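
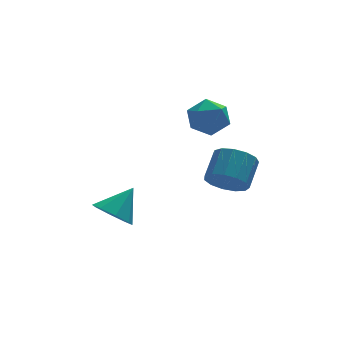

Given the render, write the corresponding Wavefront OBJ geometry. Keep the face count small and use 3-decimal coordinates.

v 2.345 -3.707 0.859
v 3.083 -3.773 0.331
v 3.753 -2.859 1.153
v 3.015 -2.793 1.681
v 2.801 -3.391 0.137
v 3.471 -2.478 0.96
v 2.374 -3.11 0.172
v 3.043 -2.196 0.995
v 1.937 -3.018 0.426
v 2.607 -2.104 1.248
v 1.63 -3.145 0.817
v 2.3 -2.231 1.639
v 1.551 -3.45 1.221
v 2.22 -2.537 2.043
v 1.723 -3.837 1.51
v 2.393 -2.923 2.332
v 2.093 -4.182 1.592
v 2.763 -3.269 2.415
v 2.543 -4.377 1.442
v 3.213 -3.463 2.264
v 2.93 -4.359 1.106
v 3.6 -3.445 1.929
v 3.131 -4.133 0.692
v 3.801 -3.22 1.515
v 1.72 -1.667 3.064
v 2.654 -1.804 3.128
v 1.506 -2.556 4.292
v 2.44 -2.693 4.356
v 2.073 -1.841 4.544
v 2.206 -1.292 3.785
v 1.954 -3.068 3.635
v 2.087 -2.519 2.876
v 2.799 -2.67 3.481
v 2.872 -1.912 4.042
v 1.288 -2.448 3.378
v 1.361 -1.69 3.939
v -1.907 -2.681 -0.824
v -1.2 -3.008 -1.315
v -0.933 -2.179 0.244
v -1.359 -2.342 -1.482
v -1.839 -1.876 -1.264
v -2.359 -1.88 -0.788
v -2.613 -2.354 -0.334
v -2.454 -3.019 -0.167
v -1.974 -3.486 -0.385
v -1.455 -3.481 -0.86
f 2 1 5
f 2 5 3
f 3 5 6
f 3 6 4
f 5 1 7
f 5 7 6
f 6 7 8
f 6 8 4
f 7 1 9
f 7 9 8
f 8 9 10
f 8 10 4
f 9 1 11
f 9 11 10
f 10 11 12
f 10 12 4
f 11 1 13
f 11 13 12
f 12 13 14
f 12 14 4
f 13 1 15
f 13 15 14
f 14 15 16
f 14 16 4
f 15 1 17
f 15 17 16
f 16 17 18
f 16 18 4
f 17 1 19
f 17 19 18
f 18 19 20
f 18 20 4
f 19 1 21
f 19 21 20
f 20 21 22
f 20 22 4
f 21 1 23
f 21 23 22
f 22 23 24
f 22 24 4
f 23 1 2
f 23 2 24
f 24 2 3
f 24 3 4
f 25 36 30
f 25 30 26
f 25 26 32
f 25 32 35
f 25 35 36
f 26 30 34
f 30 36 29
f 36 35 27
f 35 32 31
f 32 26 33
f 28 34 29
f 28 29 27
f 28 27 31
f 28 31 33
f 28 33 34
f 29 34 30
f 27 29 36
f 31 27 35
f 33 31 32
f 34 33 26
f 38 37 40
f 38 40 39
f 40 37 41
f 40 41 39
f 41 37 42
f 41 42 39
f 42 37 43
f 42 43 39
f 43 37 44
f 43 44 39
f 44 37 45
f 44 45 39
f 45 37 46
f 45 46 39
f 46 37 38
f 46 38 39



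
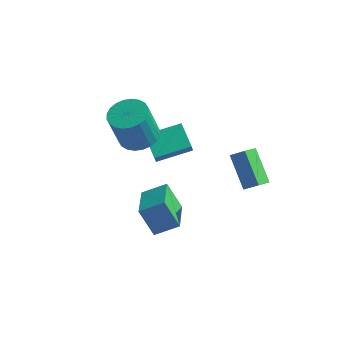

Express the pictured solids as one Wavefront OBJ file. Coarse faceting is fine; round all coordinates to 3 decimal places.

v 2.576 3.617 0.618
v 2.425 2.709 1.123
v 3.276 3.79 1.14
v 3.124 2.882 1.645
v 3.796 2.678 -0.705
v 3.644 1.77 -0.2
v 4.495 2.851 -0.183
v 4.344 1.943 0.322
v -1.285 2.078 -0.576
v -1.163 1.697 0.117
v -2.312 2.949 0.084
v -2.19 2.568 0.777
v 0.09 3.352 -0.117
v 0.212 2.971 0.576
v -0.937 4.223 0.543
v -0.815 3.842 1.236
v -0.598 -0.626 -0.327
v 0.257 -2.46 0.27
v 0.418 0.039 0.262
v 1.273 -1.795 0.859
v 0.247 -0.685 -1.719
v 1.102 -2.519 -1.122
v 1.263 -0.02 -1.13
v 2.118 -1.854 -0.533
v -2.167 1.991 1.205
v -1.24 1.477 1.222
v -1.566 0.956 3.272
v -2.493 1.469 3.255
v -1.124 1.857 1.337
v -1.45 1.336 3.387
v -1.166 2.257 1.432
v -1.493 1.736 3.482
v -1.361 2.617 1.493
v -1.688 2.096 3.542
v -1.679 2.881 1.509
v -2.005 2.36 3.559
v -2.071 3.01 1.48
v -2.397 2.489 3.529
v -2.477 2.984 1.408
v -2.804 2.462 3.458
v -2.837 2.806 1.306
v -3.163 2.285 3.356
v -3.094 2.504 1.188
v -3.42 1.983 3.238
v -3.21 2.124 1.073
v -3.536 1.603 3.123
v -3.167 1.724 0.978
v -3.494 1.203 3.028
v -2.972 1.364 0.918
v -3.299 0.843 2.967
v -2.655 1.1 0.901
v -2.981 0.579 2.951
v -2.263 0.971 0.931
v -2.589 0.45 2.98
v -1.856 0.998 1.002
v -2.183 0.476 3.052
v -1.497 1.175 1.104
v -1.823 0.654 3.154
f 2 4 1
f 5 2 1
f 1 4 3
f 3 5 1
f 2 8 4
f 6 2 5
f 6 8 2
f 4 8 3
f 7 5 3
f 3 8 7
f 7 6 5
f 8 6 7
f 10 12 9
f 13 10 9
f 9 12 11
f 11 13 9
f 10 16 12
f 14 10 13
f 14 16 10
f 12 16 11
f 15 13 11
f 11 16 15
f 15 14 13
f 16 14 15
f 18 20 17
f 21 18 17
f 17 20 19
f 19 21 17
f 18 24 20
f 22 18 21
f 22 24 18
f 20 24 19
f 23 21 19
f 19 24 23
f 23 22 21
f 24 22 23
f 26 25 29
f 26 29 27
f 27 29 30
f 27 30 28
f 29 25 31
f 29 31 30
f 30 31 32
f 30 32 28
f 31 25 33
f 31 33 32
f 32 33 34
f 32 34 28
f 33 25 35
f 33 35 34
f 34 35 36
f 34 36 28
f 35 25 37
f 35 37 36
f 36 37 38
f 36 38 28
f 37 25 39
f 37 39 38
f 38 39 40
f 38 40 28
f 39 25 41
f 39 41 40
f 40 41 42
f 40 42 28
f 41 25 43
f 41 43 42
f 42 43 44
f 42 44 28
f 43 25 45
f 43 45 44
f 44 45 46
f 44 46 28
f 45 25 47
f 45 47 46
f 46 47 48
f 46 48 28
f 47 25 49
f 47 49 48
f 48 49 50
f 48 50 28
f 49 25 51
f 49 51 50
f 50 51 52
f 50 52 28
f 51 25 53
f 51 53 52
f 52 53 54
f 52 54 28
f 53 25 55
f 53 55 54
f 54 55 56
f 54 56 28
f 55 25 57
f 55 57 56
f 56 57 58
f 56 58 28
f 57 25 26
f 57 26 58
f 58 26 27
f 58 27 28



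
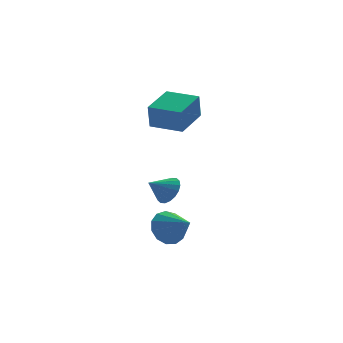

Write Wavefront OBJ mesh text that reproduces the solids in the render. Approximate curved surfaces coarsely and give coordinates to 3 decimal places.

v -3.273 3.579 -2.748
v -2.856 3.812 -2.032
v -4.287 3.261 -2.052
v -3.03 4.135 -2.138
v -3.253 4.349 -2.365
v -3.479 4.41 -2.667
v -3.665 4.307 -2.985
v -3.773 4.059 -3.257
v -3.782 3.717 -3.427
v -3.69 3.347 -3.463
v -3.516 3.023 -3.357
v -3.293 2.809 -3.13
v -3.067 2.748 -2.828
v -2.881 2.852 -2.51
v -2.773 3.099 -2.238
v -2.764 3.442 -2.068
v -3.906 -0.985 -3.266
v -3.486 -0.296 -2.674
v -3.074 -2.155 -2.494
v -3.958 -0.461 -2.416
v -4.414 -0.792 -2.427
v -4.708 -1.184 -2.704
v -4.748 -1.513 -3.16
v -4.52 -1.674 -3.65
v -4.097 -1.616 -4.017
v -3.613 -1.358 -4.146
v -3.222 -0.981 -3.996
v -3.048 -0.605 -3.614
v -3.146 -0.35 -3.121
v -2.855 1.761 1.769
v -2.982 1.456 3.099
v -4.277 2.725 1.854
v -4.404 2.42 3.184
v -1.756 3.34 2.236
v -1.883 3.035 3.566
v -3.178 4.304 2.321
v -3.305 3.999 3.651
f 2 1 4
f 2 4 3
f 4 1 5
f 4 5 3
f 5 1 6
f 5 6 3
f 6 1 7
f 6 7 3
f 7 1 8
f 7 8 3
f 8 1 9
f 8 9 3
f 9 1 10
f 9 10 3
f 10 1 11
f 10 11 3
f 11 1 12
f 11 12 3
f 12 1 13
f 12 13 3
f 13 1 14
f 13 14 3
f 14 1 15
f 14 15 3
f 15 1 16
f 15 16 3
f 16 1 2
f 16 2 3
f 18 17 20
f 18 20 19
f 20 17 21
f 20 21 19
f 21 17 22
f 21 22 19
f 22 17 23
f 22 23 19
f 23 17 24
f 23 24 19
f 24 17 25
f 24 25 19
f 25 17 26
f 25 26 19
f 26 17 27
f 26 27 19
f 27 17 28
f 27 28 19
f 28 17 29
f 28 29 19
f 29 17 18
f 29 18 19
f 31 33 30
f 34 31 30
f 30 33 32
f 32 34 30
f 31 37 33
f 35 31 34
f 35 37 31
f 33 37 32
f 36 34 32
f 32 37 36
f 36 35 34
f 37 35 36



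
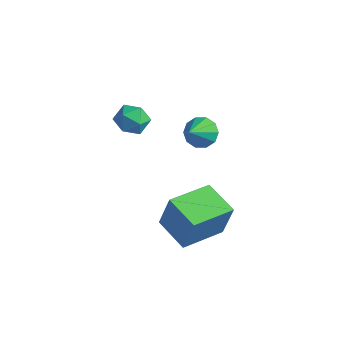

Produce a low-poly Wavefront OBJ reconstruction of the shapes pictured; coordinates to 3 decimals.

v -2.145 -0.794 0.827
v -1.691 -1.372 0.397
v -3.089 -0.788 -0.177
v -2.635 -1.366 -0.607
v -3.024 -1.584 0.119
v -2.44 -1.588 0.739
v -2.34 -0.572 -0.519
v -1.756 -0.576 0.101
v -1.811 -1.235 -0.435
v -2.234 -1.86 -0.041
v -2.546 -0.3 0.261
v -2.969 -0.925 0.655
v -0.097 0.687 -0.667
v 0.445 0.388 -1.158
v 0.137 -0.387 0.247
v 0.67 0.696 -0.853
v 0.603 1.001 -0.478
v 0.267 1.186 -0.175
v -0.207 1.18 -0.06
v -0.64 0.986 -0.177
v -0.865 0.678 -0.481
v -0.797 0.373 -0.856
v -0.462 0.188 -1.159
v 0.012 0.194 -1.275
v 1.41 -3.803 -2.466
v 1.844 -3.666 -0.787
v 1.822 -1.782 -2.737
v 2.257 -1.646 -1.057
v 2.983 -4.174 -2.843
v 3.418 -4.038 -1.163
v 3.396 -2.154 -3.113
v 3.83 -2.017 -1.434
f 1 12 6
f 1 6 2
f 1 2 8
f 1 8 11
f 1 11 12
f 2 6 10
f 6 12 5
f 12 11 3
f 11 8 7
f 8 2 9
f 4 10 5
f 4 5 3
f 4 3 7
f 4 7 9
f 4 9 10
f 5 10 6
f 3 5 12
f 7 3 11
f 9 7 8
f 10 9 2
f 14 13 16
f 14 16 15
f 16 13 17
f 16 17 15
f 17 13 18
f 17 18 15
f 18 13 19
f 18 19 15
f 19 13 20
f 19 20 15
f 20 13 21
f 20 21 15
f 21 13 22
f 21 22 15
f 22 13 23
f 22 23 15
f 23 13 24
f 23 24 15
f 24 13 14
f 24 14 15
f 26 28 25
f 29 26 25
f 25 28 27
f 27 29 25
f 26 32 28
f 30 26 29
f 30 32 26
f 28 32 27
f 31 29 27
f 27 32 31
f 31 30 29
f 32 30 31



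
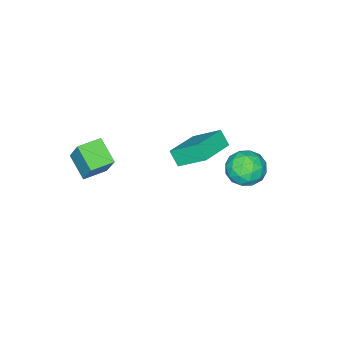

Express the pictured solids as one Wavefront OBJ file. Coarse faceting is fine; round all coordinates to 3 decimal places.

v -4.684 -1.204 -4.226
v -4.759 -1.866 -3.428
v -5.154 0.306 -3.018
v -5.228 -0.356 -2.22
v -2.572 -0.904 -3.78
v -2.646 -1.566 -2.982
v -3.041 0.606 -2.572
v -3.116 -0.056 -1.774
v 1.187 -2.315 -2.36
v 0.822 -3.613 -1.536
v 1.525 -1.382 -0.74
v 1.161 -2.68 0.084
v 2.459 -2.7 -2.404
v 2.095 -3.998 -1.58
v 2.798 -1.767 -0.784
v 2.433 -3.065 0.04
v -2.858 3.93 -2.167
v -2.025 3.248 -1.837
v -3.795 3.512 -0.663
v -2.962 2.83 -0.333
v -2.805 3.944 -0.347
v -2.226 4.203 -1.276
v -3.594 2.557 -1.224
v -3.015 2.816 -2.153
v -2.48 2.4 -1.255
v -1.993 3.257 -0.713
v -3.827 3.503 -1.787
v -3.34 4.36 -1.245
v -2.359 3.626 -2.134
v -3.461 3.134 -0.366
v -3.368 3.789 -0.374
v -2.879 3.389 -0.18
v -2.477 4.187 -1.804
v -1.988 3.786 -1.611
v -2.446 4.195 -0.735
v -3.832 2.974 -0.889
v -3.343 2.573 -0.696
v -2.941 3.371 -2.32
v -2.452 2.971 -2.126
v -3.374 2.565 -1.765
v -2.137 2.727 -1.598
v -2.688 2.481 -0.714
v -3.059 2.321 -1.237
v -2.719 2.472 -1.783
v -1.851 3.23 -1.279
v -2.402 2.985 -0.395
v -2.309 3.64 -0.403
v -1.969 3.791 -0.95
v -2.118 2.732 -0.937
v -3.418 3.775 -2.105
v -3.969 3.53 -1.221
v -3.851 2.969 -1.55
v -3.511 3.12 -2.097
v -3.132 4.279 -1.786
v -3.683 4.033 -0.902
v -3.101 4.288 -0.717
v -2.761 4.439 -1.263
v -3.702 4.028 -1.563
f 2 4 1
f 5 2 1
f 1 4 3
f 3 5 1
f 2 8 4
f 6 2 5
f 6 8 2
f 4 8 3
f 7 5 3
f 3 8 7
f 7 6 5
f 8 6 7
f 10 12 9
f 13 10 9
f 9 12 11
f 11 13 9
f 10 16 12
f 14 10 13
f 14 16 10
f 12 16 11
f 15 13 11
f 11 16 15
f 15 14 13
f 16 14 15
f 17 54 33
f 54 28 57
f 33 57 22
f 54 57 33
f 17 33 29
f 33 22 34
f 29 34 18
f 33 34 29
f 17 29 38
f 29 18 39
f 38 39 24
f 29 39 38
f 17 38 50
f 38 24 53
f 50 53 27
f 38 53 50
f 17 50 54
f 50 27 58
f 54 58 28
f 50 58 54
f 18 34 45
f 34 22 48
f 45 48 26
f 34 48 45
f 22 57 35
f 57 28 56
f 35 56 21
f 57 56 35
f 28 58 55
f 58 27 51
f 55 51 19
f 58 51 55
f 27 53 52
f 53 24 40
f 52 40 23
f 53 40 52
f 24 39 44
f 39 18 41
f 44 41 25
f 39 41 44
f 20 46 32
f 46 26 47
f 32 47 21
f 46 47 32
f 20 32 30
f 32 21 31
f 30 31 19
f 32 31 30
f 20 30 37
f 30 19 36
f 37 36 23
f 30 36 37
f 20 37 42
f 37 23 43
f 42 43 25
f 37 43 42
f 20 42 46
f 42 25 49
f 46 49 26
f 42 49 46
f 21 47 35
f 47 26 48
f 35 48 22
f 47 48 35
f 19 31 55
f 31 21 56
f 55 56 28
f 31 56 55
f 23 36 52
f 36 19 51
f 52 51 27
f 36 51 52
f 25 43 44
f 43 23 40
f 44 40 24
f 43 40 44
f 26 49 45
f 49 25 41
f 45 41 18
f 49 41 45



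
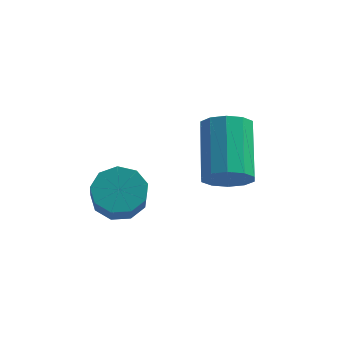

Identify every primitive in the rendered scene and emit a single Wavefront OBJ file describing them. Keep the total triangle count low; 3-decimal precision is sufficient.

v -3.085 -2.71 -0.953
v -2.355 -2.767 -1.191
v -2.125 -3.527 -0.305
v -2.855 -3.47 -0.067
v -2.4 -2.375 -0.843
v -2.171 -3.135 0.044
v -2.766 -2.139 -0.546
v -2.537 -2.899 0.34
v -3.281 -2.171 -0.44
v -3.052 -2.931 0.446
v -3.704 -2.455 -0.574
v -3.475 -3.215 0.312
v -3.837 -2.858 -0.885
v -3.608 -3.618 0.001
v -3.618 -3.192 -1.229
v -3.389 -3.952 -0.342
v -3.149 -3.301 -1.443
v -2.92 -4.061 -0.557
v -2.65 -3.133 -1.428
v -2.421 -3.893 -0.542
v -0.373 -1.581 -0.555
v -0.009 -1.136 -1.036
v -0.403 0.427 0.114
v -0.767 -0.019 0.595
v -0.454 -1.153 -1.165
v -0.848 0.41 -0.015
v -0.868 -1.333 -1.061
v -1.262 0.229 0.089
v -1.093 -1.609 -0.764
v -1.487 -0.046 0.386
v -1.043 -1.874 -0.387
v -1.437 -0.311 0.763
v -0.737 -2.027 -0.074
v -1.131 -0.464 1.076
v -0.292 -2.01 0.055
v -0.686 -0.447 1.205
v 0.122 -1.829 -0.049
v -0.272 -0.267 1.101
v 0.347 -1.554 -0.346
v -0.047 0.009 0.804
v 0.297 -1.289 -0.723
v -0.097 0.274 0.427
f 2 1 5
f 2 5 3
f 3 5 6
f 3 6 4
f 5 1 7
f 5 7 6
f 6 7 8
f 6 8 4
f 7 1 9
f 7 9 8
f 8 9 10
f 8 10 4
f 9 1 11
f 9 11 10
f 10 11 12
f 10 12 4
f 11 1 13
f 11 13 12
f 12 13 14
f 12 14 4
f 13 1 15
f 13 15 14
f 14 15 16
f 14 16 4
f 15 1 17
f 15 17 16
f 16 17 18
f 16 18 4
f 17 1 19
f 17 19 18
f 18 19 20
f 18 20 4
f 19 1 2
f 19 2 20
f 20 2 3
f 20 3 4
f 22 21 25
f 22 25 23
f 23 25 26
f 23 26 24
f 25 21 27
f 25 27 26
f 26 27 28
f 26 28 24
f 27 21 29
f 27 29 28
f 28 29 30
f 28 30 24
f 29 21 31
f 29 31 30
f 30 31 32
f 30 32 24
f 31 21 33
f 31 33 32
f 32 33 34
f 32 34 24
f 33 21 35
f 33 35 34
f 34 35 36
f 34 36 24
f 35 21 37
f 35 37 36
f 36 37 38
f 36 38 24
f 37 21 39
f 37 39 38
f 38 39 40
f 38 40 24
f 39 21 41
f 39 41 40
f 40 41 42
f 40 42 24
f 41 21 22
f 41 22 42
f 42 22 23
f 42 23 24



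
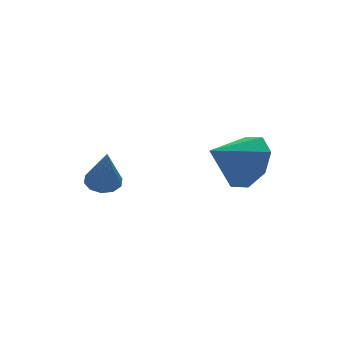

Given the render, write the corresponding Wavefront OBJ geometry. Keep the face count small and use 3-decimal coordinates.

v 1.38 0.764 -2.751
v 1.916 0.836 -1.886
v 0.16 0.696 -1.989
v 1.703 1.534 -2.164
v 1.301 1.781 -2.786
v 0.945 1.432 -3.387
v 0.844 0.693 -3.616
v 1.057 -0.005 -3.338
v 1.459 -0.252 -2.716
v 1.815 0.097 -2.115
v -1.751 4.115 -4.518
v -1.168 4.023 -4.517
v -1.849 3.505 -3.042
v -1.229 4.356 -4.383
v -1.489 4.598 -4.301
v -1.849 4.655 -4.301
v -2.172 4.506 -4.384
v -2.333 4.208 -4.518
v -2.272 3.875 -4.652
v -2.012 3.633 -4.735
v -1.652 3.576 -4.735
v -1.329 3.724 -4.651
f 2 1 4
f 2 4 3
f 4 1 5
f 4 5 3
f 5 1 6
f 5 6 3
f 6 1 7
f 6 7 3
f 7 1 8
f 7 8 3
f 8 1 9
f 8 9 3
f 9 1 10
f 9 10 3
f 10 1 2
f 10 2 3
f 12 11 14
f 12 14 13
f 14 11 15
f 14 15 13
f 15 11 16
f 15 16 13
f 16 11 17
f 16 17 13
f 17 11 18
f 17 18 13
f 18 11 19
f 18 19 13
f 19 11 20
f 19 20 13
f 20 11 21
f 20 21 13
f 21 11 22
f 21 22 13
f 22 11 12
f 22 12 13



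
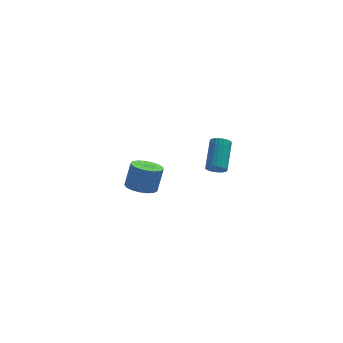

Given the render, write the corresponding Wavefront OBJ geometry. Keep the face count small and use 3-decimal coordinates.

v -2.457 3.425 -3.994
v -1.656 3.567 -4.24
v -1.321 3.977 -2.911
v -2.123 3.835 -2.666
v -1.842 3.923 -4.303
v -1.507 4.333 -2.974
v -2.168 4.165 -4.296
v -1.834 4.575 -2.967
v -2.561 4.238 -4.219
v -2.227 4.648 -2.891
v -2.93 4.125 -4.091
v -2.596 4.535 -2.763
v -3.191 3.851 -3.941
v -2.857 4.261 -2.612
v -3.284 3.479 -3.803
v -2.949 3.889 -2.474
v -3.187 3.096 -3.709
v -2.852 3.506 -2.38
v -2.923 2.787 -3.68
v -2.589 3.197 -2.352
v -2.553 2.625 -3.723
v -2.218 3.035 -2.395
v -2.16 2.646 -3.829
v -1.826 3.056 -2.5
v -1.836 2.846 -3.972
v -1.501 3.256 -2.643
v -1.654 3.178 -4.12
v -1.319 3.588 -2.792
v 0.801 -3.117 2.325
v 1.118 -2.941 1.966
v 1.416 -1.586 2.897
v 1.099 -1.763 3.255
v 0.933 -2.858 1.906
v 1.23 -1.504 2.836
v 0.724 -2.82 1.917
v 1.022 -1.466 2.848
v 0.529 -2.834 1.999
v 0.827 -1.479 2.93
v 0.381 -2.896 2.138
v 0.679 -1.542 3.068
v 0.306 -2.997 2.308
v 0.604 -1.643 3.239
v 0.316 -3.118 2.482
v 0.614 -1.764 3.413
v 0.41 -3.24 2.628
v 0.708 -1.886 3.559
v 0.572 -3.34 2.722
v 0.87 -1.986 3.653
v 0.773 -3.401 2.747
v 1.071 -2.047 3.678
v 0.979 -3.414 2.699
v 1.277 -2.06 3.63
v 1.155 -3.375 2.586
v 1.453 -2.021 3.517
v 1.269 -3.291 2.429
v 1.567 -1.937 3.359
v 1.302 -3.178 2.253
v 1.6 -1.824 3.183
v 1.249 -3.054 2.089
v 1.547 -1.699 3.02
f 2 1 5
f 2 5 3
f 3 5 6
f 3 6 4
f 5 1 7
f 5 7 6
f 6 7 8
f 6 8 4
f 7 1 9
f 7 9 8
f 8 9 10
f 8 10 4
f 9 1 11
f 9 11 10
f 10 11 12
f 10 12 4
f 11 1 13
f 11 13 12
f 12 13 14
f 12 14 4
f 13 1 15
f 13 15 14
f 14 15 16
f 14 16 4
f 15 1 17
f 15 17 16
f 16 17 18
f 16 18 4
f 17 1 19
f 17 19 18
f 18 19 20
f 18 20 4
f 19 1 21
f 19 21 20
f 20 21 22
f 20 22 4
f 21 1 23
f 21 23 22
f 22 23 24
f 22 24 4
f 23 1 25
f 23 25 24
f 24 25 26
f 24 26 4
f 25 1 27
f 25 27 26
f 26 27 28
f 26 28 4
f 27 1 2
f 27 2 28
f 28 2 3
f 28 3 4
f 30 29 33
f 30 33 31
f 31 33 34
f 31 34 32
f 33 29 35
f 33 35 34
f 34 35 36
f 34 36 32
f 35 29 37
f 35 37 36
f 36 37 38
f 36 38 32
f 37 29 39
f 37 39 38
f 38 39 40
f 38 40 32
f 39 29 41
f 39 41 40
f 40 41 42
f 40 42 32
f 41 29 43
f 41 43 42
f 42 43 44
f 42 44 32
f 43 29 45
f 43 45 44
f 44 45 46
f 44 46 32
f 45 29 47
f 45 47 46
f 46 47 48
f 46 48 32
f 47 29 49
f 47 49 48
f 48 49 50
f 48 50 32
f 49 29 51
f 49 51 50
f 50 51 52
f 50 52 32
f 51 29 53
f 51 53 52
f 52 53 54
f 52 54 32
f 53 29 55
f 53 55 54
f 54 55 56
f 54 56 32
f 55 29 57
f 55 57 56
f 56 57 58
f 56 58 32
f 57 29 59
f 57 59 58
f 58 59 60
f 58 60 32
f 59 29 30
f 59 30 60
f 60 30 31
f 60 31 32



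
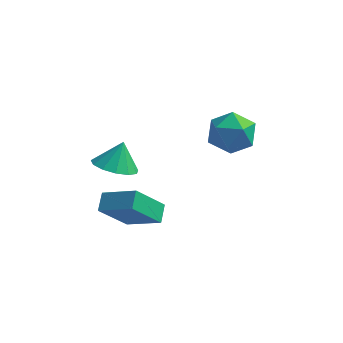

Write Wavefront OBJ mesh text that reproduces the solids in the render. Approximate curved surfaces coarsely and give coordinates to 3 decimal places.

v -1.051 2.495 -1.557
v -0.294 3.167 -1.75
v -0.026 1.233 -1.93
v 0.731 1.905 -2.123
v 0.396 1.769 -1.158
v -0.237 2.548 -0.927
v -0.083 1.852 -2.753
v -0.716 2.631 -2.522
v 0.304 2.769 -2.489
v 0.601 2.718 -1.503
v -0.921 1.682 -2.177
v -0.624 1.631 -1.191
v -3.881 -2.168 -3.721
v -3.978 -1.454 -3.329
v -3.088 -1.316 -5.08
v -3.185 -0.602 -4.689
v -2.495 -2.358 -3.031
v -2.592 -1.644 -2.64
v -1.702 -1.506 -4.391
v -1.799 -0.792 -3.999
v -3.184 -2.214 -0.907
v -2.772 -1.552 -1.315
v -3.016 -1.706 0.087
v -3.252 -1.429 -1.298
v -3.71 -1.554 -1.156
v -4.001 -1.889 -0.936
v -4.033 -2.328 -0.706
v -3.795 -2.73 -0.541
v -3.363 -2.969 -0.492
v -2.875 -2.968 -0.574
v -2.484 -2.728 -0.763
v -2.316 -2.325 -0.998
v -2.423 -1.886 -1.204
f 1 12 6
f 1 6 2
f 1 2 8
f 1 8 11
f 1 11 12
f 2 6 10
f 6 12 5
f 12 11 3
f 11 8 7
f 8 2 9
f 4 10 5
f 4 5 3
f 4 3 7
f 4 7 9
f 4 9 10
f 5 10 6
f 3 5 12
f 7 3 11
f 9 7 8
f 10 9 2
f 14 16 13
f 17 14 13
f 13 16 15
f 15 17 13
f 14 20 16
f 18 14 17
f 18 20 14
f 16 20 15
f 19 17 15
f 15 20 19
f 19 18 17
f 20 18 19
f 22 21 24
f 22 24 23
f 24 21 25
f 24 25 23
f 25 21 26
f 25 26 23
f 26 21 27
f 26 27 23
f 27 21 28
f 27 28 23
f 28 21 29
f 28 29 23
f 29 21 30
f 29 30 23
f 30 21 31
f 30 31 23
f 31 21 32
f 31 32 23
f 32 21 33
f 32 33 23
f 33 21 22
f 33 22 23



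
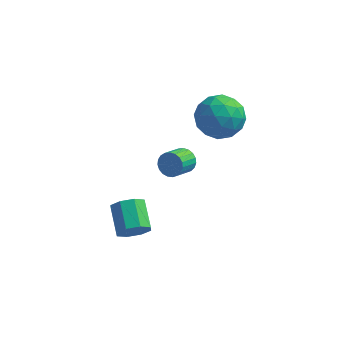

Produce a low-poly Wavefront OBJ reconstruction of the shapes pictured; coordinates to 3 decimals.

v 0.513 2.139 1.729
v 1.557 1.941 2.064
v 0.083 0.419 2.056
v 1.127 0.221 2.391
v 0.458 0.866 3.005
v 0.724 1.929 2.804
v 0.916 0.431 1.316
v 1.182 1.494 1.115
v 1.807 0.886 1.809
v 1.523 1.155 2.853
v 0.117 1.205 1.267
v -0.167 1.474 2.311
v 1.073 2.191 1.868
v 0.567 0.169 2.252
v 0.174 0.548 2.613
v 0.788 0.432 2.81
v 0.583 2.184 2.303
v 1.197 2.068 2.499
v 0.55 1.436 3.053
v 0.443 0.292 1.621
v 1.057 0.176 1.817
v 0.852 1.928 1.31
v 1.466 1.812 1.507
v 1.09 0.924 1.067
v 1.833 1.455 1.915
v 1.581 0.443 2.107
v 1.457 0.567 1.475
v 1.613 1.192 1.357
v 1.667 1.613 2.528
v 1.414 0.601 2.72
v 1.02 0.98 3.082
v 1.177 1.606 2.963
v 1.813 0.992 2.378
v 0.226 1.759 1.4
v -0.027 0.747 1.592
v 0.463 0.754 1.157
v 0.62 1.38 1.038
v 0.059 1.917 2.013
v -0.193 0.905 2.205
v 0.027 1.168 2.763
v 0.183 1.793 2.645
v -0.173 1.368 1.742
v -1.846 -2.256 -3.02
v -1.509 -2.441 -2.365
v -2.077 -1.349 -1.764
v -2.414 -1.164 -2.42
v -1.181 -2.09 -2.693
v -1.749 -0.998 -2.092
v -1.242 -1.837 -3.213
v -1.81 -0.744 -2.612
v -1.658 -1.829 -3.62
v -2.226 -0.736 -3.019
v -2.183 -2.071 -3.676
v -2.751 -0.979 -3.075
v -2.511 -2.422 -3.348
v -3.079 -1.33 -2.747
v -2.45 -2.676 -2.828
v -3.018 -1.583 -2.227
v -2.034 -2.684 -2.421
v -2.602 -1.591 -1.82
v -0.378 0.007 -0.032
v -0.023 0.127 0.424
v -0.347 -0.747 0.907
v -0.702 -0.867 0.452
v -0.23 0.24 0.49
v -0.554 -0.634 0.973
v -0.463 0.313 0.465
v -0.787 -0.561 0.949
v -0.681 0.333 0.355
v -1.005 -0.541 0.838
v -0.847 0.297 0.178
v -1.171 -0.577 0.661
v -0.932 0.21 -0.035
v -1.256 -0.664 0.448
v -0.921 0.089 -0.248
v -1.245 -0.785 0.235
v -0.816 -0.047 -0.423
v -1.14 -0.921 0.06
v -0.635 -0.174 -0.531
v -0.959 -1.048 -0.048
v -0.41 -0.269 -0.552
v -0.734 -1.143 -0.069
v -0.179 -0.316 -0.483
v -0.504 -1.19 -0
v 0.017 -0.308 -0.336
v -0.307 -1.182 0.147
v 0.145 -0.245 -0.137
v -0.179 -1.119 0.346
v 0.183 -0.139 0.081
v -0.142 -1.013 0.564
v 0.123 -0.007 0.279
v -0.201 -0.881 0.763
f 1 38 17
f 38 12 41
f 17 41 6
f 38 41 17
f 1 17 13
f 17 6 18
f 13 18 2
f 17 18 13
f 1 13 22
f 13 2 23
f 22 23 8
f 13 23 22
f 1 22 34
f 22 8 37
f 34 37 11
f 22 37 34
f 1 34 38
f 34 11 42
f 38 42 12
f 34 42 38
f 2 18 29
f 18 6 32
f 29 32 10
f 18 32 29
f 6 41 19
f 41 12 40
f 19 40 5
f 41 40 19
f 12 42 39
f 42 11 35
f 39 35 3
f 42 35 39
f 11 37 36
f 37 8 24
f 36 24 7
f 37 24 36
f 8 23 28
f 23 2 25
f 28 25 9
f 23 25 28
f 4 30 16
f 30 10 31
f 16 31 5
f 30 31 16
f 4 16 14
f 16 5 15
f 14 15 3
f 16 15 14
f 4 14 21
f 14 3 20
f 21 20 7
f 14 20 21
f 4 21 26
f 21 7 27
f 26 27 9
f 21 27 26
f 4 26 30
f 26 9 33
f 30 33 10
f 26 33 30
f 5 31 19
f 31 10 32
f 19 32 6
f 31 32 19
f 3 15 39
f 15 5 40
f 39 40 12
f 15 40 39
f 7 20 36
f 20 3 35
f 36 35 11
f 20 35 36
f 9 27 28
f 27 7 24
f 28 24 8
f 27 24 28
f 10 33 29
f 33 9 25
f 29 25 2
f 33 25 29
f 44 43 47
f 44 47 45
f 45 47 48
f 45 48 46
f 47 43 49
f 47 49 48
f 48 49 50
f 48 50 46
f 49 43 51
f 49 51 50
f 50 51 52
f 50 52 46
f 51 43 53
f 51 53 52
f 52 53 54
f 52 54 46
f 53 43 55
f 53 55 54
f 54 55 56
f 54 56 46
f 55 43 57
f 55 57 56
f 56 57 58
f 56 58 46
f 57 43 59
f 57 59 58
f 58 59 60
f 58 60 46
f 59 43 44
f 59 44 60
f 60 44 45
f 60 45 46
f 62 61 65
f 62 65 63
f 63 65 66
f 63 66 64
f 65 61 67
f 65 67 66
f 66 67 68
f 66 68 64
f 67 61 69
f 67 69 68
f 68 69 70
f 68 70 64
f 69 61 71
f 69 71 70
f 70 71 72
f 70 72 64
f 71 61 73
f 71 73 72
f 72 73 74
f 72 74 64
f 73 61 75
f 73 75 74
f 74 75 76
f 74 76 64
f 75 61 77
f 75 77 76
f 76 77 78
f 76 78 64
f 77 61 79
f 77 79 78
f 78 79 80
f 78 80 64
f 79 61 81
f 79 81 80
f 80 81 82
f 80 82 64
f 81 61 83
f 81 83 82
f 82 83 84
f 82 84 64
f 83 61 85
f 83 85 84
f 84 85 86
f 84 86 64
f 85 61 87
f 85 87 86
f 86 87 88
f 86 88 64
f 87 61 89
f 87 89 88
f 88 89 90
f 88 90 64
f 89 61 91
f 89 91 90
f 90 91 92
f 90 92 64
f 91 61 62
f 91 62 92
f 92 62 63
f 92 63 64



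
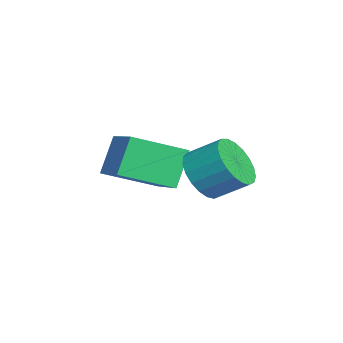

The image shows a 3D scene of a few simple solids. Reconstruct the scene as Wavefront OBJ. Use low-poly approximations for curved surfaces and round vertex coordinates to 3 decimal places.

v 1.967 -2.306 -1.943
v 2.888 -2.705 -1.831
v 3.254 -1.653 -1.085
v 2.333 -1.254 -1.197
v 2.935 -2.474 -2.179
v 3.3 -1.423 -1.433
v 2.814 -2.214 -2.486
v 3.179 -1.163 -1.74
v 2.547 -1.97 -2.699
v 2.912 -0.919 -1.953
v 2.18 -1.784 -2.782
v 2.545 -0.733 -2.035
v 1.776 -1.688 -2.719
v 2.141 -0.637 -1.973
v 1.405 -1.699 -2.522
v 1.77 -0.648 -1.776
v 1.131 -1.815 -2.225
v 1.496 -0.764 -1.479
v 1.002 -2.016 -1.88
v 1.367 -0.964 -1.133
v 1.04 -2.266 -1.545
v 1.405 -1.215 -0.799
v 1.238 -2.524 -1.279
v 1.603 -1.472 -0.533
v 1.563 -2.744 -1.128
v 1.928 -1.692 -0.382
v 1.957 -2.888 -1.118
v 2.322 -1.836 -0.372
v 2.353 -2.931 -1.25
v 2.718 -1.88 -0.504
v 2.683 -2.867 -1.503
v 3.048 -1.815 -0.757
v -2.042 -3.003 -2.568
v -1.802 -4.915 -1.784
v -0.365 -2.509 -1.878
v -0.124 -4.421 -1.094
v -1.336 -3.479 -3.946
v -1.095 -5.391 -3.162
v 0.342 -2.985 -3.256
v 0.582 -4.897 -2.472
f 2 1 5
f 2 5 3
f 3 5 6
f 3 6 4
f 5 1 7
f 5 7 6
f 6 7 8
f 6 8 4
f 7 1 9
f 7 9 8
f 8 9 10
f 8 10 4
f 9 1 11
f 9 11 10
f 10 11 12
f 10 12 4
f 11 1 13
f 11 13 12
f 12 13 14
f 12 14 4
f 13 1 15
f 13 15 14
f 14 15 16
f 14 16 4
f 15 1 17
f 15 17 16
f 16 17 18
f 16 18 4
f 17 1 19
f 17 19 18
f 18 19 20
f 18 20 4
f 19 1 21
f 19 21 20
f 20 21 22
f 20 22 4
f 21 1 23
f 21 23 22
f 22 23 24
f 22 24 4
f 23 1 25
f 23 25 24
f 24 25 26
f 24 26 4
f 25 1 27
f 25 27 26
f 26 27 28
f 26 28 4
f 27 1 29
f 27 29 28
f 28 29 30
f 28 30 4
f 29 1 31
f 29 31 30
f 30 31 32
f 30 32 4
f 31 1 2
f 31 2 32
f 32 2 3
f 32 3 4
f 34 36 33
f 37 34 33
f 33 36 35
f 35 37 33
f 34 40 36
f 38 34 37
f 38 40 34
f 36 40 35
f 39 37 35
f 35 40 39
f 39 38 37
f 40 38 39



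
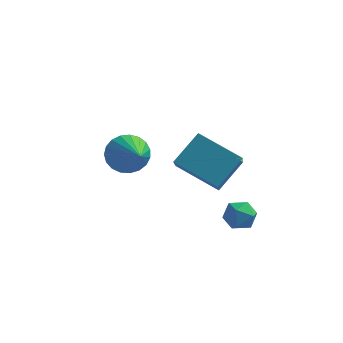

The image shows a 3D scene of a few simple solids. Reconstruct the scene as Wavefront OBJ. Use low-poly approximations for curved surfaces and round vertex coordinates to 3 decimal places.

v 1.217 -0.09 -2.568
v 1.592 0.334 -2.913
v 1.708 -0.914 -3.047
v 2.083 -0.49 -3.392
v 2.169 -0.552 -2.738
v 1.866 -0.043 -2.442
v 1.434 -0.537 -3.518
v 1.131 -0.028 -3.222
v 1.726 0.057 -3.5
v 2.18 0.048 -3.018
v 1.12 -0.628 -2.942
v 1.574 -0.637 -2.46
v 1.218 -1.847 -0.501
v -0.372 -1.519 0.253
v 0.926 -0.37 -1.757
v -0.664 -0.043 -1.003
v 1.844 -0.937 0.423
v 0.254 -0.61 1.177
v 1.552 0.539 -0.833
v -0.038 0.867 -0.079
v -2.802 1.517 -1.808
v -2.326 1.33 -2.474
v -1.878 -0.097 -0.692
v -2.126 1.562 -2.304
v -2.044 1.785 -2.049
v -2.092 1.963 -1.752
v -2.264 2.063 -1.465
v -2.528 2.069 -1.237
v -2.84 1.98 -1.108
v -3.146 1.81 -1.1
v -3.392 1.591 -1.214
v -3.536 1.358 -1.431
v -3.553 1.153 -1.713
v -3.441 1.011 -2.012
v -3.218 0.957 -2.275
v -2.923 0.999 -2.458
v -2.607 1.131 -2.528
f 1 12 6
f 1 6 2
f 1 2 8
f 1 8 11
f 1 11 12
f 2 6 10
f 6 12 5
f 12 11 3
f 11 8 7
f 8 2 9
f 4 10 5
f 4 5 3
f 4 3 7
f 4 7 9
f 4 9 10
f 5 10 6
f 3 5 12
f 7 3 11
f 9 7 8
f 10 9 2
f 14 16 13
f 17 14 13
f 13 16 15
f 15 17 13
f 14 20 16
f 18 14 17
f 18 20 14
f 16 20 15
f 19 17 15
f 15 20 19
f 19 18 17
f 20 18 19
f 22 21 24
f 22 24 23
f 24 21 25
f 24 25 23
f 25 21 26
f 25 26 23
f 26 21 27
f 26 27 23
f 27 21 28
f 27 28 23
f 28 21 29
f 28 29 23
f 29 21 30
f 29 30 23
f 30 21 31
f 30 31 23
f 31 21 32
f 31 32 23
f 32 21 33
f 32 33 23
f 33 21 34
f 33 34 23
f 34 21 35
f 34 35 23
f 35 21 36
f 35 36 23
f 36 21 37
f 36 37 23
f 37 21 22
f 37 22 23



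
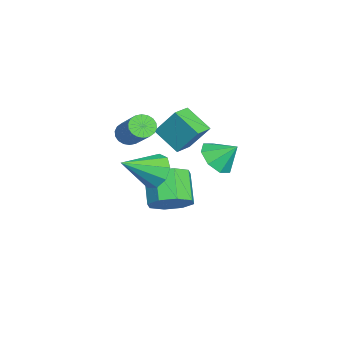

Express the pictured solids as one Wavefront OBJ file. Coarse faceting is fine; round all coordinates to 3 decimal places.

v 1.519 0.673 1.359
v 1.889 0.041 1.932
v 1.701 1.527 2.181
v 2.375 0.344 1.51
v 2.36 0.839 0.999
v 1.852 1.237 0.699
v 1.149 1.304 0.785
v 0.662 1.002 1.207
v 0.677 0.506 1.718
v 1.185 0.109 2.018
v -2.375 -2.15 0.607
v -2.144 -1.238 1.926
v -3.268 -1.652 0.419
v -3.037 -0.74 1.737
v -1.623 -1.12 -0.237
v -1.392 -0.208 1.081
v -2.516 -0.622 -0.426
v -2.285 0.29 0.893
v -0.493 -3.108 1.534
v -0.098 -3.036 1.061
v 1.368 -2.339 2.394
v 0.973 -2.412 2.866
v -0.225 -2.791 1.073
v 1.241 -2.095 2.406
v -0.405 -2.609 1.176
v 1.061 -1.913 2.509
v -0.602 -2.526 1.35
v 0.863 -1.83 2.683
v -0.778 -2.558 1.56
v 0.687 -1.862 2.893
v -0.898 -2.7 1.765
v 0.568 -2.003 3.098
v -0.937 -2.922 1.924
v 0.529 -2.225 3.257
v -0.888 -3.181 2.006
v 0.578 -2.484 3.339
v -0.761 -3.425 1.994
v 0.705 -2.729 3.327
v -0.581 -3.607 1.891
v 0.885 -2.911 3.224
v -0.383 -3.69 1.717
v 1.082 -2.994 3.05
v -0.207 -3.658 1.507
v 1.258 -2.962 2.84
v -0.088 -3.517 1.302
v 1.378 -2.82 2.635
v -0.049 -3.295 1.143
v 1.417 -2.598 2.476
v -0.711 -1.344 -2.992
v -0.044 -1.82 -2.336
v -1.301 -2.032 -1.212
v -1.969 -1.556 -1.868
v -0.075 -1.026 -2.22
v -1.332 -1.238 -1.096
v -0.478 -0.417 -2.557
v -1.735 -0.629 -1.432
v -1.018 -0.352 -3.148
v -2.275 -0.564 -2.024
v -1.379 -0.868 -3.648
v -2.636 -1.08 -2.524
v -1.348 -1.662 -3.764
v -2.605 -1.874 -2.64
v -0.945 -2.271 -3.428
v -2.202 -2.483 -2.303
v -0.405 -2.336 -2.836
v -1.662 -2.548 -1.712
v 2.344 -1.791 1
v 2.787 -1.173 1.501
v 3.156 -3.149 1.96
v 2.242 -1.311 1.767
v 1.744 -1.674 1.674
v 1.528 -2.091 1.266
v 1.693 -2.368 0.734
v 2.164 -2.375 0.326
v 2.719 -2.109 0.234
v 3.099 -1.694 0.5
v 3.126 -1.324 1
f 2 1 4
f 2 4 3
f 4 1 5
f 4 5 3
f 5 1 6
f 5 6 3
f 6 1 7
f 6 7 3
f 7 1 8
f 7 8 3
f 8 1 9
f 8 9 3
f 9 1 10
f 9 10 3
f 10 1 2
f 10 2 3
f 12 14 11
f 15 12 11
f 11 14 13
f 13 15 11
f 12 18 14
f 16 12 15
f 16 18 12
f 14 18 13
f 17 15 13
f 13 18 17
f 17 16 15
f 18 16 17
f 20 19 23
f 20 23 21
f 21 23 24
f 21 24 22
f 23 19 25
f 23 25 24
f 24 25 26
f 24 26 22
f 25 19 27
f 25 27 26
f 26 27 28
f 26 28 22
f 27 19 29
f 27 29 28
f 28 29 30
f 28 30 22
f 29 19 31
f 29 31 30
f 30 31 32
f 30 32 22
f 31 19 33
f 31 33 32
f 32 33 34
f 32 34 22
f 33 19 35
f 33 35 34
f 34 35 36
f 34 36 22
f 35 19 37
f 35 37 36
f 36 37 38
f 36 38 22
f 37 19 39
f 37 39 38
f 38 39 40
f 38 40 22
f 39 19 41
f 39 41 40
f 40 41 42
f 40 42 22
f 41 19 43
f 41 43 42
f 42 43 44
f 42 44 22
f 43 19 45
f 43 45 44
f 44 45 46
f 44 46 22
f 45 19 47
f 45 47 46
f 46 47 48
f 46 48 22
f 47 19 20
f 47 20 48
f 48 20 21
f 48 21 22
f 50 49 53
f 50 53 51
f 51 53 54
f 51 54 52
f 53 49 55
f 53 55 54
f 54 55 56
f 54 56 52
f 55 49 57
f 55 57 56
f 56 57 58
f 56 58 52
f 57 49 59
f 57 59 58
f 58 59 60
f 58 60 52
f 59 49 61
f 59 61 60
f 60 61 62
f 60 62 52
f 61 49 63
f 61 63 62
f 62 63 64
f 62 64 52
f 63 49 65
f 63 65 64
f 64 65 66
f 64 66 52
f 65 49 50
f 65 50 66
f 66 50 51
f 66 51 52
f 68 67 70
f 68 70 69
f 70 67 71
f 70 71 69
f 71 67 72
f 71 72 69
f 72 67 73
f 72 73 69
f 73 67 74
f 73 74 69
f 74 67 75
f 74 75 69
f 75 67 76
f 75 76 69
f 76 67 77
f 76 77 69
f 77 67 68
f 77 68 69



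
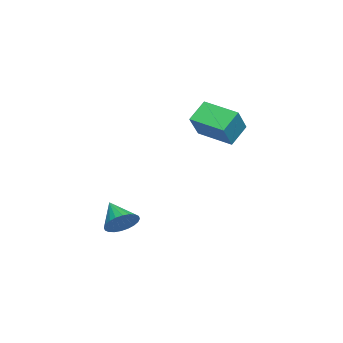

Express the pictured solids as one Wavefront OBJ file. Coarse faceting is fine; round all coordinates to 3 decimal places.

v 0.577 2.301 2.167
v -0.362 2.925 3.171
v 1.375 4.214 1.723
v 0.436 4.838 2.727
v 1.944 2.062 3.593
v 1.005 2.686 4.597
v 2.742 3.975 3.149
v 1.803 4.599 4.153
v 3.935 -1.129 -3.332
v 4.622 -1.843 -3.2
v 2.805 -2.031 -2.328
v 4.7 -1.606 -2.9
v 4.661 -1.296 -2.666
v 4.512 -0.961 -2.533
v 4.274 -0.652 -2.522
v 3.985 -0.415 -2.635
v 3.689 -0.287 -2.853
v 3.429 -0.287 -3.145
v 3.247 -0.416 -3.465
v 3.169 -0.653 -3.765
v 3.208 -0.962 -3.999
v 3.358 -1.297 -4.132
v 3.595 -1.607 -4.143
v 3.884 -1.844 -4.03
v 4.181 -1.972 -3.812
v 4.44 -1.972 -3.52
f 2 4 1
f 5 2 1
f 1 4 3
f 3 5 1
f 2 8 4
f 6 2 5
f 6 8 2
f 4 8 3
f 7 5 3
f 3 8 7
f 7 6 5
f 8 6 7
f 10 9 12
f 10 12 11
f 12 9 13
f 12 13 11
f 13 9 14
f 13 14 11
f 14 9 15
f 14 15 11
f 15 9 16
f 15 16 11
f 16 9 17
f 16 17 11
f 17 9 18
f 17 18 11
f 18 9 19
f 18 19 11
f 19 9 20
f 19 20 11
f 20 9 21
f 20 21 11
f 21 9 22
f 21 22 11
f 22 9 23
f 22 23 11
f 23 9 24
f 23 24 11
f 24 9 25
f 24 25 11
f 25 9 26
f 25 26 11
f 26 9 10
f 26 10 11



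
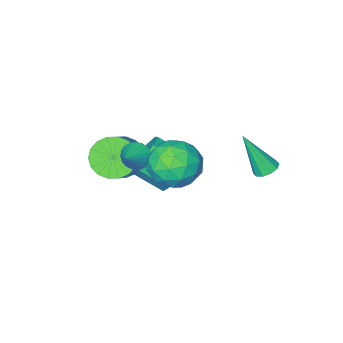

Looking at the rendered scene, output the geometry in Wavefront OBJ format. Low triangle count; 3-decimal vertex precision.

v 1.55 1.506 0.853
v 2.326 2.212 1.41
v 2.674 -0.012 1.21
v 3.45 0.694 1.767
v 2.385 0.484 2.25
v 1.691 1.422 2.03
v 3.309 0.778 0.59
v 2.615 1.716 0.37
v 3.414 1.762 1.248
v 2.843 1.581 2.274
v 2.157 0.619 0.346
v 1.586 0.438 1.372
v 1.839 1.992 1.1
v 3.161 0.208 1.52
v 2.535 0.084 1.804
v 2.991 0.499 2.132
v 1.466 1.528 1.464
v 1.922 1.943 1.792
v 1.957 0.927 2.286
v 3.078 0.257 0.828
v 3.534 0.672 1.156
v 2.009 1.701 0.488
v 2.465 2.116 0.816
v 3.043 1.273 0.334
v 2.935 2.143 1.332
v 3.596 1.25 1.542
v 3.513 1.3 0.85
v 3.104 1.851 0.721
v 2.599 2.036 1.935
v 3.26 1.144 2.145
v 2.634 1.02 2.429
v 2.226 1.572 2.299
v 3.238 1.772 1.84
v 1.74 1.056 0.475
v 2.401 0.164 0.685
v 2.774 0.628 0.321
v 2.366 1.18 0.191
v 1.404 0.95 1.078
v 2.065 0.057 1.288
v 1.896 0.349 1.899
v 1.487 0.9 1.77
v 1.762 0.428 0.78
v 3.299 -0.395 1.122
v 3.756 -0.686 0.762
v 4.181 0.155 1.798
v 3.716 -0.455 0.627
v 3.604 -0.214 0.577
v 3.439 -0.005 0.621
v 3.25 0.137 0.752
v 3.07 0.187 0.947
v 2.929 0.137 1.172
v 2.852 -0.006 1.388
v 2.852 -0.216 1.559
v 2.93 -0.457 1.653
v 3.072 -0.687 1.656
v 3.253 -0.867 1.566
v 3.442 -0.965 1.4
v 3.606 -0.965 1.185
v 3.717 -0.866 0.96
v 2.672 -2.433 -0.753
v 3.489 -2.802 -1.219
v 4.324 -2.095 -0.314
v 3.508 -1.727 0.153
v 3.409 -2.42 -1.443
v 4.245 -1.714 -0.538
v 3.184 -2.041 -1.53
v 4.019 -1.335 -0.625
v 2.857 -1.74 -1.464
v 3.692 -1.034 -0.559
v 2.493 -1.576 -1.256
v 3.329 -0.87 -0.351
v 2.165 -1.582 -0.949
v 3.001 -0.876 -0.044
v 1.938 -1.756 -0.603
v 2.773 -1.05 0.302
v 1.856 -2.065 -0.286
v 2.691 -1.358 0.619
v 1.935 -2.446 -0.062
v 2.771 -1.74 0.843
v 2.161 -2.825 0.025
v 2.996 -2.119 0.93
v 2.488 -3.126 -0.041
v 3.323 -2.42 0.864
v 2.851 -3.29 -0.249
v 3.687 -2.584 0.656
v 3.179 -3.284 -0.556
v 4.015 -2.578 0.349
v 3.407 -3.11 -0.902
v 4.242 -2.404 0.003
v -0.893 2.493 0.292
v -0.457 2.236 0.031
v -0.267 1.727 2.088
v -0.351 2.557 0.13
v -0.452 2.853 0.292
v -0.722 3.012 0.454
v -1.057 2.972 0.554
v -1.33 2.749 0.554
v -1.436 2.428 0.454
v -1.335 2.132 0.293
v -1.065 1.974 0.131
v -0.729 2.013 0.031
v 0.379 -1.74 -2.483
v 0.812 -2.091 -3.372
v 1.714 -3.272 -2.467
v 1.281 -2.92 -1.577
v 1.216 -1.568 -3.093
v 2.118 -2.748 -2.187
v 1.228 -1.125 -2.528
v 2.131 -2.305 -1.622
v 0.843 -0.969 -1.941
v 1.746 -2.15 -1.036
v 0.241 -1.175 -1.609
v 1.144 -2.355 -0.703
v -0.297 -1.644 -1.685
v 0.606 -2.825 -0.779
v -0.519 -2.159 -2.134
v 0.384 -3.339 -1.229
v -0.321 -2.477 -2.747
v 0.582 -3.658 -1.841
v 0.205 -2.45 -3.236
v 1.107 -3.631 -2.33
f 1 38 17
f 38 12 41
f 17 41 6
f 38 41 17
f 1 17 13
f 17 6 18
f 13 18 2
f 17 18 13
f 1 13 22
f 13 2 23
f 22 23 8
f 13 23 22
f 1 22 34
f 22 8 37
f 34 37 11
f 22 37 34
f 1 34 38
f 34 11 42
f 38 42 12
f 34 42 38
f 2 18 29
f 18 6 32
f 29 32 10
f 18 32 29
f 6 41 19
f 41 12 40
f 19 40 5
f 41 40 19
f 12 42 39
f 42 11 35
f 39 35 3
f 42 35 39
f 11 37 36
f 37 8 24
f 36 24 7
f 37 24 36
f 8 23 28
f 23 2 25
f 28 25 9
f 23 25 28
f 4 30 16
f 30 10 31
f 16 31 5
f 30 31 16
f 4 16 14
f 16 5 15
f 14 15 3
f 16 15 14
f 4 14 21
f 14 3 20
f 21 20 7
f 14 20 21
f 4 21 26
f 21 7 27
f 26 27 9
f 21 27 26
f 4 26 30
f 26 9 33
f 30 33 10
f 26 33 30
f 5 31 19
f 31 10 32
f 19 32 6
f 31 32 19
f 3 15 39
f 15 5 40
f 39 40 12
f 15 40 39
f 7 20 36
f 20 3 35
f 36 35 11
f 20 35 36
f 9 27 28
f 27 7 24
f 28 24 8
f 27 24 28
f 10 33 29
f 33 9 25
f 29 25 2
f 33 25 29
f 44 43 46
f 44 46 45
f 46 43 47
f 46 47 45
f 47 43 48
f 47 48 45
f 48 43 49
f 48 49 45
f 49 43 50
f 49 50 45
f 50 43 51
f 50 51 45
f 51 43 52
f 51 52 45
f 52 43 53
f 52 53 45
f 53 43 54
f 53 54 45
f 54 43 55
f 54 55 45
f 55 43 56
f 55 56 45
f 56 43 57
f 56 57 45
f 57 43 58
f 57 58 45
f 58 43 59
f 58 59 45
f 59 43 44
f 59 44 45
f 61 60 64
f 61 64 62
f 62 64 65
f 62 65 63
f 64 60 66
f 64 66 65
f 65 66 67
f 65 67 63
f 66 60 68
f 66 68 67
f 67 68 69
f 67 69 63
f 68 60 70
f 68 70 69
f 69 70 71
f 69 71 63
f 70 60 72
f 70 72 71
f 71 72 73
f 71 73 63
f 72 60 74
f 72 74 73
f 73 74 75
f 73 75 63
f 74 60 76
f 74 76 75
f 75 76 77
f 75 77 63
f 76 60 78
f 76 78 77
f 77 78 79
f 77 79 63
f 78 60 80
f 78 80 79
f 79 80 81
f 79 81 63
f 80 60 82
f 80 82 81
f 81 82 83
f 81 83 63
f 82 60 84
f 82 84 83
f 83 84 85
f 83 85 63
f 84 60 86
f 84 86 85
f 85 86 87
f 85 87 63
f 86 60 88
f 86 88 87
f 87 88 89
f 87 89 63
f 88 60 61
f 88 61 89
f 89 61 62
f 89 62 63
f 91 90 93
f 91 93 92
f 93 90 94
f 93 94 92
f 94 90 95
f 94 95 92
f 95 90 96
f 95 96 92
f 96 90 97
f 96 97 92
f 97 90 98
f 97 98 92
f 98 90 99
f 98 99 92
f 99 90 100
f 99 100 92
f 100 90 101
f 100 101 92
f 101 90 91
f 101 91 92
f 103 102 106
f 103 106 104
f 104 106 107
f 104 107 105
f 106 102 108
f 106 108 107
f 107 108 109
f 107 109 105
f 108 102 110
f 108 110 109
f 109 110 111
f 109 111 105
f 110 102 112
f 110 112 111
f 111 112 113
f 111 113 105
f 112 102 114
f 112 114 113
f 113 114 115
f 113 115 105
f 114 102 116
f 114 116 115
f 115 116 117
f 115 117 105
f 116 102 118
f 116 118 117
f 117 118 119
f 117 119 105
f 118 102 120
f 118 120 119
f 119 120 121
f 119 121 105
f 120 102 103
f 120 103 121
f 121 103 104
f 121 104 105



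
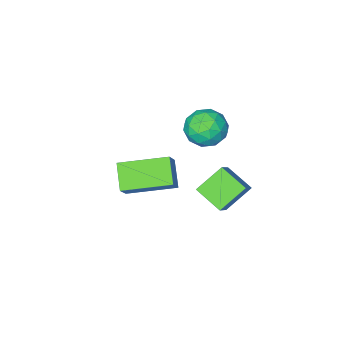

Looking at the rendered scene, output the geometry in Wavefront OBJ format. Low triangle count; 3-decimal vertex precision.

v -4.047 -1.443 1.514
v -3.165 -1.541 2.058
v -3.815 -2.979 0.862
v -2.933 -3.077 1.406
v -3.85 -3.071 1.898
v -3.994 -2.122 2.301
v -2.986 -2.398 0.619
v -3.13 -1.449 1.022
v -2.51 -2.131 1.505
v -3.043 -2.547 2.296
v -3.937 -1.973 0.624
v -4.47 -2.389 1.415
v -3.627 -1.357 1.843
v -3.353 -3.163 1.077
v -3.893 -3.16 1.366
v -3.374 -3.217 1.686
v -4.114 -1.699 1.986
v -3.595 -1.756 2.306
v -3.998 -2.656 2.212
v -3.385 -2.764 0.614
v -2.866 -2.821 0.934
v -3.606 -1.303 1.234
v -3.087 -1.36 1.554
v -2.982 -1.864 0.708
v -2.723 -1.761 1.838
v -2.586 -2.664 1.455
v -2.618 -2.265 0.992
v -2.702 -1.707 1.229
v -3.036 -2.006 2.303
v -2.9 -2.909 1.92
v -3.439 -2.906 2.209
v -3.523 -2.348 2.446
v -2.651 -2.353 1.977
v -4.08 -1.611 1
v -3.944 -2.514 0.617
v -3.457 -2.172 0.474
v -3.541 -1.614 0.711
v -4.394 -1.856 1.465
v -4.257 -2.759 1.082
v -4.278 -2.813 1.691
v -4.362 -2.255 1.928
v -4.329 -2.167 0.943
v 0.21 1.089 2.005
v -0.26 0.12 2.819
v 0.793 1.584 2.93
v 0.323 0.615 3.744
v 1.957 -0.135 1.556
v 1.487 -1.104 2.37
v 2.54 0.36 2.481
v 2.07 -0.609 3.295
v -3.345 -0.404 0.226
v -2.615 0.16 1.084
v -3.668 0.879 -0.343
v -2.938 1.443 0.515
v -2.122 -0.523 -0.735
v -1.392 0.041 0.123
v -2.445 0.76 -1.304
v -1.715 1.324 -0.446
f 1 38 17
f 38 12 41
f 17 41 6
f 38 41 17
f 1 17 13
f 17 6 18
f 13 18 2
f 17 18 13
f 1 13 22
f 13 2 23
f 22 23 8
f 13 23 22
f 1 22 34
f 22 8 37
f 34 37 11
f 22 37 34
f 1 34 38
f 34 11 42
f 38 42 12
f 34 42 38
f 2 18 29
f 18 6 32
f 29 32 10
f 18 32 29
f 6 41 19
f 41 12 40
f 19 40 5
f 41 40 19
f 12 42 39
f 42 11 35
f 39 35 3
f 42 35 39
f 11 37 36
f 37 8 24
f 36 24 7
f 37 24 36
f 8 23 28
f 23 2 25
f 28 25 9
f 23 25 28
f 4 30 16
f 30 10 31
f 16 31 5
f 30 31 16
f 4 16 14
f 16 5 15
f 14 15 3
f 16 15 14
f 4 14 21
f 14 3 20
f 21 20 7
f 14 20 21
f 4 21 26
f 21 7 27
f 26 27 9
f 21 27 26
f 4 26 30
f 26 9 33
f 30 33 10
f 26 33 30
f 5 31 19
f 31 10 32
f 19 32 6
f 31 32 19
f 3 15 39
f 15 5 40
f 39 40 12
f 15 40 39
f 7 20 36
f 20 3 35
f 36 35 11
f 20 35 36
f 9 27 28
f 27 7 24
f 28 24 8
f 27 24 28
f 10 33 29
f 33 9 25
f 29 25 2
f 33 25 29
f 44 46 43
f 47 44 43
f 43 46 45
f 45 47 43
f 44 50 46
f 48 44 47
f 48 50 44
f 46 50 45
f 49 47 45
f 45 50 49
f 49 48 47
f 50 48 49
f 52 54 51
f 55 52 51
f 51 54 53
f 53 55 51
f 52 58 54
f 56 52 55
f 56 58 52
f 54 58 53
f 57 55 53
f 53 58 57
f 57 56 55
f 58 56 57



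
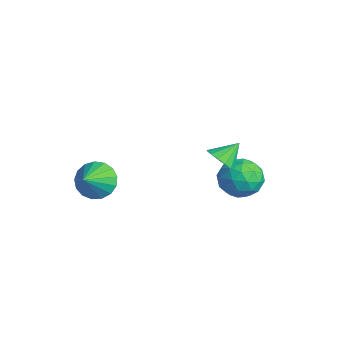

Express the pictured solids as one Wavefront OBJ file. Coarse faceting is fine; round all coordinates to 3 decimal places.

v -0.63 1.716 -2.391
v 0.166 2.16 -2.8
v -0.726 0.72 -3.66
v 0.07 1.164 -4.069
v 0.177 0.607 -3.247
v 0.236 1.223 -2.463
v -0.796 1.657 -3.997
v -0.737 2.273 -3.213
v 0.063 2.124 -3.793
v 0.664 1.475 -3.329
v -1.224 1.405 -3.131
v -0.623 0.756 -2.667
v -0.224 2.025 -2.484
v -0.336 0.855 -3.976
v -0.273 0.527 -3.493
v 0.194 0.789 -3.733
v -0.182 1.474 -2.286
v 0.285 1.736 -2.526
v 0.292 0.823 -2.789
v -0.845 1.144 -3.934
v -0.378 1.406 -4.174
v -0.754 2.091 -2.727
v -0.287 2.353 -2.967
v -0.852 2.057 -3.671
v 0.183 2.266 -3.308
v 0.127 1.68 -4.054
v -0.382 1.97 -4.012
v -0.347 2.332 -3.551
v 0.537 1.884 -3.035
v 0.48 1.299 -3.782
v 0.544 0.971 -3.298
v 0.578 1.333 -2.837
v 0.476 1.863 -3.619
v -1.04 1.581 -2.678
v -1.097 0.996 -3.425
v -1.138 1.547 -3.623
v -1.104 1.909 -3.162
v -0.687 1.2 -2.406
v -0.743 0.614 -3.152
v -0.213 0.548 -2.909
v -0.178 0.91 -2.448
v -1.036 1.017 -2.841
v 1.35 -0.152 -0.634
v 1.785 -0.465 -0.184
v 1.23 0.672 0.054
v 1.998 -0.259 -0.392
v 2.038 -0.025 -0.666
v 1.893 0.175 -0.931
v 1.602 0.288 -1.117
v 1.245 0.282 -1.173
v 0.915 0.161 -1.084
v 0.702 -0.045 -0.875
v 0.662 -0.279 -0.602
v 0.807 -0.479 -0.337
v 1.098 -0.592 -0.151
v 1.456 -0.586 -0.095
v -3.683 -3.376 -4.386
v -3.24 -2.623 -4.066
v -2.897 -4.184 -3.574
v -3.581 -2.673 -3.785
v -3.946 -2.884 -3.641
v -4.251 -3.208 -3.668
v -4.425 -3.569 -3.859
v -4.43 -3.887 -4.171
v -4.264 -4.087 -4.532
v -3.965 -4.125 -4.86
v -3.601 -3.99 -5.079
v -3.256 -3.715 -5.139
v -3.009 -3.362 -5.026
v -2.917 -3.012 -4.767
v -3 -2.746 -4.42
f 1 38 17
f 38 12 41
f 17 41 6
f 38 41 17
f 1 17 13
f 17 6 18
f 13 18 2
f 17 18 13
f 1 13 22
f 13 2 23
f 22 23 8
f 13 23 22
f 1 22 34
f 22 8 37
f 34 37 11
f 22 37 34
f 1 34 38
f 34 11 42
f 38 42 12
f 34 42 38
f 2 18 29
f 18 6 32
f 29 32 10
f 18 32 29
f 6 41 19
f 41 12 40
f 19 40 5
f 41 40 19
f 12 42 39
f 42 11 35
f 39 35 3
f 42 35 39
f 11 37 36
f 37 8 24
f 36 24 7
f 37 24 36
f 8 23 28
f 23 2 25
f 28 25 9
f 23 25 28
f 4 30 16
f 30 10 31
f 16 31 5
f 30 31 16
f 4 16 14
f 16 5 15
f 14 15 3
f 16 15 14
f 4 14 21
f 14 3 20
f 21 20 7
f 14 20 21
f 4 21 26
f 21 7 27
f 26 27 9
f 21 27 26
f 4 26 30
f 26 9 33
f 30 33 10
f 26 33 30
f 5 31 19
f 31 10 32
f 19 32 6
f 31 32 19
f 3 15 39
f 15 5 40
f 39 40 12
f 15 40 39
f 7 20 36
f 20 3 35
f 36 35 11
f 20 35 36
f 9 27 28
f 27 7 24
f 28 24 8
f 27 24 28
f 10 33 29
f 33 9 25
f 29 25 2
f 33 25 29
f 44 43 46
f 44 46 45
f 46 43 47
f 46 47 45
f 47 43 48
f 47 48 45
f 48 43 49
f 48 49 45
f 49 43 50
f 49 50 45
f 50 43 51
f 50 51 45
f 51 43 52
f 51 52 45
f 52 43 53
f 52 53 45
f 53 43 54
f 53 54 45
f 54 43 55
f 54 55 45
f 55 43 56
f 55 56 45
f 56 43 44
f 56 44 45
f 58 57 60
f 58 60 59
f 60 57 61
f 60 61 59
f 61 57 62
f 61 62 59
f 62 57 63
f 62 63 59
f 63 57 64
f 63 64 59
f 64 57 65
f 64 65 59
f 65 57 66
f 65 66 59
f 66 57 67
f 66 67 59
f 67 57 68
f 67 68 59
f 68 57 69
f 68 69 59
f 69 57 70
f 69 70 59
f 70 57 71
f 70 71 59
f 71 57 58
f 71 58 59



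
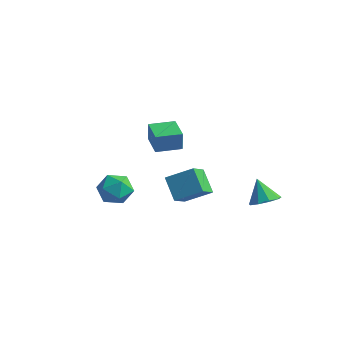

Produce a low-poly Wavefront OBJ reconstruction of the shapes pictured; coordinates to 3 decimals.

v 4.008 3.524 -2.836
v 4.598 4.253 -2.63
v 3.192 3.796 -1.464
v 4.085 4.47 -2.979
v 3.536 4.244 -3.26
v 3.208 3.681 -3.343
v 3.255 3.045 -3.189
v 3.654 2.632 -2.87
v 4.218 2.637 -2.535
v 4.685 3.056 -2.341
v 4.835 3.695 -2.379
v 3.373 -2.754 0.138
v 3.651 -3.947 0.95
v 2.311 -2.26 1.229
v 2.589 -3.453 2.04
v 4.611 -1.907 0.96
v 4.889 -3.1 1.771
v 3.549 -1.413 2.05
v 3.827 -2.606 2.862
v 0.726 -2.058 2.6
v 0.777 -2.099 3.808
v -0.572 -1.143 2.686
v -0.521 -1.185 3.894
v 1.601 -0.815 2.606
v 1.652 -0.857 3.814
v 0.303 0.099 2.692
v 0.354 0.058 3.9
v -3.359 0.234 -3.35
v -2.432 -0.244 -2.825
v -4.408 -1.256 -2.855
v -3.481 -1.734 -2.33
v -3.977 -0.778 -1.881
v -3.329 0.143 -2.187
v -3.511 -1.643 -3.493
v -2.863 -0.722 -3.799
v -2.526 -1.404 -2.914
v -2.815 -0.869 -1.917
v -4.025 -0.631 -3.763
v -4.314 -0.096 -2.766
f 2 1 4
f 2 4 3
f 4 1 5
f 4 5 3
f 5 1 6
f 5 6 3
f 6 1 7
f 6 7 3
f 7 1 8
f 7 8 3
f 8 1 9
f 8 9 3
f 9 1 10
f 9 10 3
f 10 1 11
f 10 11 3
f 11 1 2
f 11 2 3
f 13 15 12
f 16 13 12
f 12 15 14
f 14 16 12
f 13 19 15
f 17 13 16
f 17 19 13
f 15 19 14
f 18 16 14
f 14 19 18
f 18 17 16
f 19 17 18
f 21 23 20
f 24 21 20
f 20 23 22
f 22 24 20
f 21 27 23
f 25 21 24
f 25 27 21
f 23 27 22
f 26 24 22
f 22 27 26
f 26 25 24
f 27 25 26
f 28 39 33
f 28 33 29
f 28 29 35
f 28 35 38
f 28 38 39
f 29 33 37
f 33 39 32
f 39 38 30
f 38 35 34
f 35 29 36
f 31 37 32
f 31 32 30
f 31 30 34
f 31 34 36
f 31 36 37
f 32 37 33
f 30 32 39
f 34 30 38
f 36 34 35
f 37 36 29



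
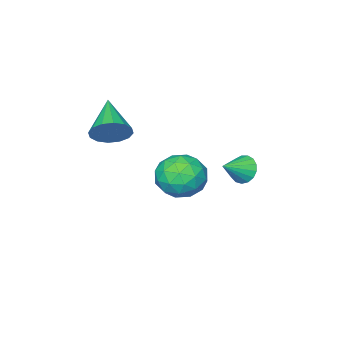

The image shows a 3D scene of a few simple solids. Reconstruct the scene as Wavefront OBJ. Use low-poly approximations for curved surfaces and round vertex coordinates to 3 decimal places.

v -0.435 2.019 2.061
v -0.155 1.611 1.511
v 0.695 1.961 2.679
v -0.085 1.944 1.413
v -0.095 2.294 1.464
v -0.183 2.582 1.652
v -0.328 2.74 1.933
v -0.499 2.733 2.244
v -0.654 2.563 2.512
v -0.76 2.268 2.678
v -0.791 1.916 2.702
v -0.741 1.588 2.579
v -0.62 1.358 2.337
v -0.458 1.28 2.033
v -0.29 1.371 1.734
v -1.862 -1.871 -0.34
v -1.031 -1.06 -0.808
v -0.349 -3.06 0.288
v 0.482 -2.249 -0.18
v -0.204 -1.936 0.819
v -1.139 -1.201 0.431
v -0.241 -2.919 -0.951
v -1.176 -2.184 -1.339
v -0.03 -1.708 -1.185
v -0.006 -1.101 -0.091
v -1.374 -3.019 -0.429
v -1.35 -2.412 0.665
v -1.58 -1.361 -0.629
v 0.2 -2.759 0.109
v -0.203 -2.575 0.696
v 0.285 -2.099 0.421
v -1.643 -1.444 0.099
v -1.154 -0.968 -0.176
v -0.668 -1.482 0.78
v -0.226 -3.152 -0.344
v 0.263 -2.676 -0.619
v -1.665 -2.021 -0.941
v -1.177 -1.545 -1.216
v -0.712 -2.638 -1.3
v -0.502 -1.265 -1.126
v 0.387 -1.964 -0.757
v -0.038 -2.358 -1.21
v -0.588 -1.926 -1.438
v -0.489 -0.909 -0.483
v 0.401 -1.607 -0.114
v -0.002 -1.423 0.473
v -0.552 -0.991 0.245
v 0.1 -1.289 -0.705
v -1.781 -2.513 -0.406
v -0.891 -3.211 -0.037
v -0.828 -3.129 -0.765
v -1.378 -2.697 -0.993
v -1.767 -2.156 0.237
v -0.878 -2.855 0.606
v -0.792 -2.194 0.918
v -1.342 -1.762 0.69
v -1.48 -2.831 0.185
v 2.606 -2.78 3.368
v 3.158 -2.687 4.135
v 1.494 -4.28 4.352
v 2.79 -2.368 4.204
v 2.372 -2.16 4.049
v 2.017 -2.119 3.711
v 1.82 -2.254 3.282
v 1.833 -2.531 2.875
v 2.054 -2.874 2.601
v 2.422 -3.193 2.532
v 2.84 -3.401 2.687
v 3.195 -3.442 3.025
v 3.392 -3.307 3.455
v 3.379 -3.03 3.861
f 2 1 4
f 2 4 3
f 4 1 5
f 4 5 3
f 5 1 6
f 5 6 3
f 6 1 7
f 6 7 3
f 7 1 8
f 7 8 3
f 8 1 9
f 8 9 3
f 9 1 10
f 9 10 3
f 10 1 11
f 10 11 3
f 11 1 12
f 11 12 3
f 12 1 13
f 12 13 3
f 13 1 14
f 13 14 3
f 14 1 15
f 14 15 3
f 15 1 2
f 15 2 3
f 16 53 32
f 53 27 56
f 32 56 21
f 53 56 32
f 16 32 28
f 32 21 33
f 28 33 17
f 32 33 28
f 16 28 37
f 28 17 38
f 37 38 23
f 28 38 37
f 16 37 49
f 37 23 52
f 49 52 26
f 37 52 49
f 16 49 53
f 49 26 57
f 53 57 27
f 49 57 53
f 17 33 44
f 33 21 47
f 44 47 25
f 33 47 44
f 21 56 34
f 56 27 55
f 34 55 20
f 56 55 34
f 27 57 54
f 57 26 50
f 54 50 18
f 57 50 54
f 26 52 51
f 52 23 39
f 51 39 22
f 52 39 51
f 23 38 43
f 38 17 40
f 43 40 24
f 38 40 43
f 19 45 31
f 45 25 46
f 31 46 20
f 45 46 31
f 19 31 29
f 31 20 30
f 29 30 18
f 31 30 29
f 19 29 36
f 29 18 35
f 36 35 22
f 29 35 36
f 19 36 41
f 36 22 42
f 41 42 24
f 36 42 41
f 19 41 45
f 41 24 48
f 45 48 25
f 41 48 45
f 20 46 34
f 46 25 47
f 34 47 21
f 46 47 34
f 18 30 54
f 30 20 55
f 54 55 27
f 30 55 54
f 22 35 51
f 35 18 50
f 51 50 26
f 35 50 51
f 24 42 43
f 42 22 39
f 43 39 23
f 42 39 43
f 25 48 44
f 48 24 40
f 44 40 17
f 48 40 44
f 59 58 61
f 59 61 60
f 61 58 62
f 61 62 60
f 62 58 63
f 62 63 60
f 63 58 64
f 63 64 60
f 64 58 65
f 64 65 60
f 65 58 66
f 65 66 60
f 66 58 67
f 66 67 60
f 67 58 68
f 67 68 60
f 68 58 69
f 68 69 60
f 69 58 70
f 69 70 60
f 70 58 71
f 70 71 60
f 71 58 59
f 71 59 60



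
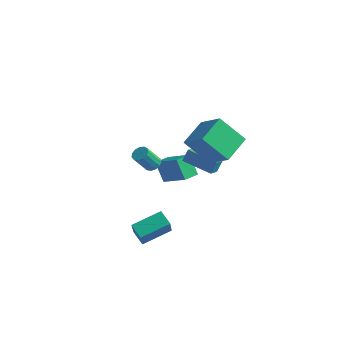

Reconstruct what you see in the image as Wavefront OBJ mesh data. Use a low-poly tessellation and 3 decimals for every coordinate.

v 3.522 -0.669 1.621
v 2.224 -1.346 3.168
v 3.432 1.096 2.319
v 2.135 0.419 3.866
v 5.065 -1.039 2.754
v 3.768 -1.716 4.301
v 4.976 0.726 3.452
v 3.678 0.049 4.999
v 1.166 -3.8 -4.542
v 0.332 -3.548 -4.011
v 2.05 -2.236 -3.893
v 1.216 -1.985 -3.362
v 1.824 -4.795 -3.038
v 0.99 -4.544 -2.507
v 2.708 -3.232 -2.389
v 1.874 -2.98 -1.858
v -0.639 -0.457 -0.347
v -0.094 -0.537 -0.242
v -0.437 -1.302 0.953
v -0.981 -1.223 0.847
v -0.175 -0.27 -0.094
v -0.518 -1.036 1.1
v -0.404 -0.062 -0.027
v -0.746 -0.828 1.168
v -0.706 0.02 -0.061
v -1.049 -0.746 1.133
v -0.988 -0.05 -0.186
v -1.33 -0.816 1.008
v -1.158 -0.248 -0.363
v -1.501 -1.014 0.832
v -1.164 -0.513 -0.534
v -1.506 -1.279 0.661
v -1.002 -0.76 -0.646
v -1.345 -1.526 0.549
v -0.726 -0.911 -0.663
v -1.069 -1.677 0.531
v -0.421 -0.918 -0.58
v -0.764 -1.684 0.614
v -0.186 -0.778 -0.423
v -0.529 -1.544 0.771
v -0.024 1.538 -0.923
v 0.109 1.917 -0.129
v -0.177 2.339 -1.28
v -0.044 2.718 -0.486
v 1.904 1.722 -1.334
v 2.037 2.101 -0.54
v 1.751 2.523 -1.691
v 1.884 2.902 -0.897
v -2.026 2.352 -4.128
v -2.803 2.547 -2.813
v -1.87 3.408 -4.192
v -2.647 3.603 -2.877
v -0.273 2.157 -3.063
v -1.05 2.352 -1.748
v -0.117 3.213 -3.127
v -0.894 3.408 -1.812
f 2 4 1
f 5 2 1
f 1 4 3
f 3 5 1
f 2 8 4
f 6 2 5
f 6 8 2
f 4 8 3
f 7 5 3
f 3 8 7
f 7 6 5
f 8 6 7
f 10 12 9
f 13 10 9
f 9 12 11
f 11 13 9
f 10 16 12
f 14 10 13
f 14 16 10
f 12 16 11
f 15 13 11
f 11 16 15
f 15 14 13
f 16 14 15
f 18 17 21
f 18 21 19
f 19 21 22
f 19 22 20
f 21 17 23
f 21 23 22
f 22 23 24
f 22 24 20
f 23 17 25
f 23 25 24
f 24 25 26
f 24 26 20
f 25 17 27
f 25 27 26
f 26 27 28
f 26 28 20
f 27 17 29
f 27 29 28
f 28 29 30
f 28 30 20
f 29 17 31
f 29 31 30
f 30 31 32
f 30 32 20
f 31 17 33
f 31 33 32
f 32 33 34
f 32 34 20
f 33 17 35
f 33 35 34
f 34 35 36
f 34 36 20
f 35 17 37
f 35 37 36
f 36 37 38
f 36 38 20
f 37 17 39
f 37 39 38
f 38 39 40
f 38 40 20
f 39 17 18
f 39 18 40
f 40 18 19
f 40 19 20
f 42 44 41
f 45 42 41
f 41 44 43
f 43 45 41
f 42 48 44
f 46 42 45
f 46 48 42
f 44 48 43
f 47 45 43
f 43 48 47
f 47 46 45
f 48 46 47
f 50 52 49
f 53 50 49
f 49 52 51
f 51 53 49
f 50 56 52
f 54 50 53
f 54 56 50
f 52 56 51
f 55 53 51
f 51 56 55
f 55 54 53
f 56 54 55



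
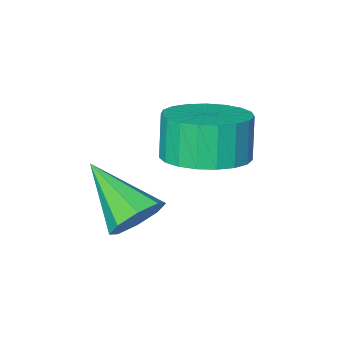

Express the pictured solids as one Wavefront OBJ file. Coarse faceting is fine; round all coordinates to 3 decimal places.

v -3.121 -1.768 0.752
v -2.344 -1.444 0.971
v -2.522 -1.687 1.966
v -3.299 -2.012 1.748
v -2.558 -1.154 1.003
v -2.737 -1.397 1.999
v -2.87 -0.971 0.992
v -3.048 -1.214 1.987
v -3.225 -0.925 0.94
v -3.403 -1.168 1.935
v -3.562 -1.026 0.855
v -3.74 -1.269 1.85
v -3.823 -1.254 0.752
v -4.001 -1.498 1.747
v -3.962 -1.572 0.649
v -4.141 -1.815 1.645
v -3.956 -1.924 0.565
v -4.134 -2.167 1.56
v -3.805 -2.249 0.512
v -3.984 -2.492 1.508
v -3.537 -2.49 0.502
v -3.715 -2.733 1.497
v -3.196 -2.607 0.534
v -3.374 -2.85 1.529
v -2.842 -2.579 0.604
v -3.02 -2.822 1.6
v -2.536 -2.411 0.7
v -2.715 -2.654 1.696
v -2.332 -2.132 0.805
v -2.51 -2.375 1.8
v -2.264 -1.789 0.901
v -2.442 -2.032 1.896
v -1.619 -1.676 -0.363
v -1.337 -1.938 -0.862
v -1.321 -2.964 0.483
v -1.03 -1.687 -0.587
v -1.069 -1.429 -0.182
v -1.429 -1.316 0.118
v -1.901 -1.414 0.135
v -2.208 -1.665 -0.139
v -2.17 -1.923 -0.545
v -1.809 -2.036 -0.844
f 2 1 5
f 2 5 3
f 3 5 6
f 3 6 4
f 5 1 7
f 5 7 6
f 6 7 8
f 6 8 4
f 7 1 9
f 7 9 8
f 8 9 10
f 8 10 4
f 9 1 11
f 9 11 10
f 10 11 12
f 10 12 4
f 11 1 13
f 11 13 12
f 12 13 14
f 12 14 4
f 13 1 15
f 13 15 14
f 14 15 16
f 14 16 4
f 15 1 17
f 15 17 16
f 16 17 18
f 16 18 4
f 17 1 19
f 17 19 18
f 18 19 20
f 18 20 4
f 19 1 21
f 19 21 20
f 20 21 22
f 20 22 4
f 21 1 23
f 21 23 22
f 22 23 24
f 22 24 4
f 23 1 25
f 23 25 24
f 24 25 26
f 24 26 4
f 25 1 27
f 25 27 26
f 26 27 28
f 26 28 4
f 27 1 29
f 27 29 28
f 28 29 30
f 28 30 4
f 29 1 31
f 29 31 30
f 30 31 32
f 30 32 4
f 31 1 2
f 31 2 32
f 32 2 3
f 32 3 4
f 34 33 36
f 34 36 35
f 36 33 37
f 36 37 35
f 37 33 38
f 37 38 35
f 38 33 39
f 38 39 35
f 39 33 40
f 39 40 35
f 40 33 41
f 40 41 35
f 41 33 42
f 41 42 35
f 42 33 34
f 42 34 35



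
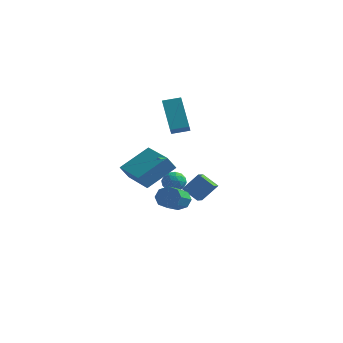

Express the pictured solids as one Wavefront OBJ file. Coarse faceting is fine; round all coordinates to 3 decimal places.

v -0.031 -3.586 1.724
v -0.305 -3.998 2.488
v 0.857 -2.261 2.756
v 0.583 -2.673 3.52
v 1.557 -4.647 1.72
v 1.283 -5.059 2.484
v 2.445 -3.322 2.752
v 2.171 -3.734 3.516
v -0.981 2.961 -1.773
v -0.709 3.339 -1.244
v -0.771 2.001 -1.196
v -0.499 2.379 -0.667
v -1.19 2.406 -0.8
v -1.32 3 -1.157
v -0.16 2.34 -1.283
v -0.29 2.934 -1.64
v -0.201 2.955 -0.942
v -0.838 2.996 -0.643
v -0.642 2.344 -1.797
v -1.279 2.385 -1.498
v -0.863 3.234 -1.56
v -0.617 2.106 -0.88
v -1.023 2.122 -0.959
v -0.863 2.344 -0.648
v -1.222 3.035 -1.508
v -1.062 3.257 -1.197
v -1.346 2.709 -0.936
v -0.418 2.083 -1.243
v -0.258 2.305 -0.932
v -0.617 2.996 -1.792
v -0.457 3.218 -1.481
v -0.134 2.631 -1.504
v -0.405 3.231 -1.071
v -0.282 2.666 -0.731
v -0.083 2.644 -1.093
v -0.159 2.993 -1.303
v -0.779 3.255 -0.895
v -0.656 2.69 -0.556
v -1.062 2.707 -0.634
v -1.138 3.055 -0.844
v -0.481 3.029 -0.717
v -0.824 2.65 -1.884
v -0.701 2.085 -1.545
v -0.342 2.285 -1.596
v -0.418 2.633 -1.806
v -1.198 2.674 -1.709
v -1.075 2.109 -1.369
v -1.321 2.347 -1.137
v -1.397 2.696 -1.347
v -0.999 2.311 -1.723
v 3.106 -2.341 0.254
v 2.216 -2.242 0.821
v 2.992 -1.581 -0.059
v 2.102 -1.482 0.508
v 3.758 -1.858 1.192
v 2.868 -1.759 1.759
v 3.644 -1.098 0.879
v 2.754 -0.999 1.446
v 2.272 -2.731 0.307
v 2.641 -2.427 0.762
v 2.896 -4.065 1.649
v 2.528 -4.369 1.193
v 2.151 -2.437 0.885
v 2.406 -4.075 1.771
v 1.732 -2.619 0.669
v 1.987 -4.257 1.555
v 1.63 -2.867 0.241
v 1.885 -4.505 1.127
v 1.904 -3.035 -0.149
v 2.159 -4.673 0.738
v 2.394 -3.025 -0.271
v 2.649 -4.663 0.615
v 2.813 -2.843 -0.055
v 3.068 -4.481 0.831
v 2.915 -2.595 0.373
v 3.17 -4.233 1.259
v -0.378 1.665 2.72
v -0.081 0.945 3.314
v -1.316 2.586 4.306
v -1.019 1.865 4.9
v 0.459 2.175 2.92
v 0.756 1.454 3.514
v -0.479 3.095 4.506
v -0.182 2.375 5.1
f 2 4 1
f 5 2 1
f 1 4 3
f 3 5 1
f 2 8 4
f 6 2 5
f 6 8 2
f 4 8 3
f 7 5 3
f 3 8 7
f 7 6 5
f 8 6 7
f 9 46 25
f 46 20 49
f 25 49 14
f 46 49 25
f 9 25 21
f 25 14 26
f 21 26 10
f 25 26 21
f 9 21 30
f 21 10 31
f 30 31 16
f 21 31 30
f 9 30 42
f 30 16 45
f 42 45 19
f 30 45 42
f 9 42 46
f 42 19 50
f 46 50 20
f 42 50 46
f 10 26 37
f 26 14 40
f 37 40 18
f 26 40 37
f 14 49 27
f 49 20 48
f 27 48 13
f 49 48 27
f 20 50 47
f 50 19 43
f 47 43 11
f 50 43 47
f 19 45 44
f 45 16 32
f 44 32 15
f 45 32 44
f 16 31 36
f 31 10 33
f 36 33 17
f 31 33 36
f 12 38 24
f 38 18 39
f 24 39 13
f 38 39 24
f 12 24 22
f 24 13 23
f 22 23 11
f 24 23 22
f 12 22 29
f 22 11 28
f 29 28 15
f 22 28 29
f 12 29 34
f 29 15 35
f 34 35 17
f 29 35 34
f 12 34 38
f 34 17 41
f 38 41 18
f 34 41 38
f 13 39 27
f 39 18 40
f 27 40 14
f 39 40 27
f 11 23 47
f 23 13 48
f 47 48 20
f 23 48 47
f 15 28 44
f 28 11 43
f 44 43 19
f 28 43 44
f 17 35 36
f 35 15 32
f 36 32 16
f 35 32 36
f 18 41 37
f 41 17 33
f 37 33 10
f 41 33 37
f 52 54 51
f 55 52 51
f 51 54 53
f 53 55 51
f 52 58 54
f 56 52 55
f 56 58 52
f 54 58 53
f 57 55 53
f 53 58 57
f 57 56 55
f 58 56 57
f 60 59 63
f 60 63 61
f 61 63 64
f 61 64 62
f 63 59 65
f 63 65 64
f 64 65 66
f 64 66 62
f 65 59 67
f 65 67 66
f 66 67 68
f 66 68 62
f 67 59 69
f 67 69 68
f 68 69 70
f 68 70 62
f 69 59 71
f 69 71 70
f 70 71 72
f 70 72 62
f 71 59 73
f 71 73 72
f 72 73 74
f 72 74 62
f 73 59 75
f 73 75 74
f 74 75 76
f 74 76 62
f 75 59 60
f 75 60 76
f 76 60 61
f 76 61 62
f 78 80 77
f 81 78 77
f 77 80 79
f 79 81 77
f 78 84 80
f 82 78 81
f 82 84 78
f 80 84 79
f 83 81 79
f 79 84 83
f 83 82 81
f 84 82 83

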